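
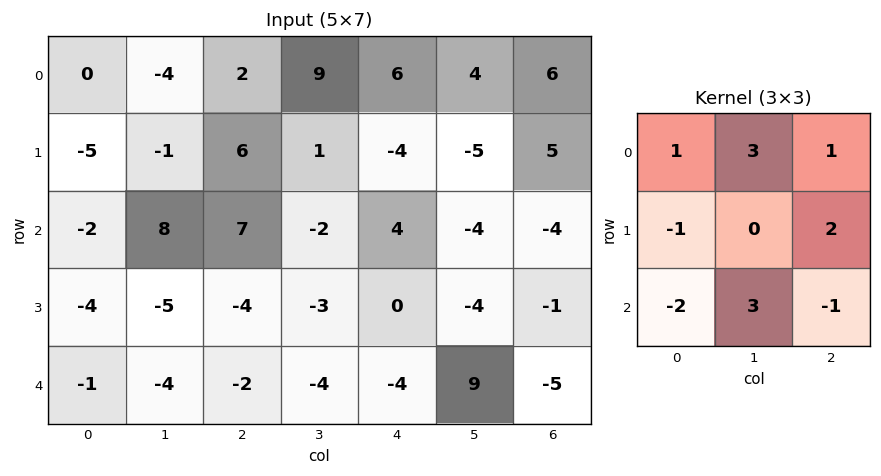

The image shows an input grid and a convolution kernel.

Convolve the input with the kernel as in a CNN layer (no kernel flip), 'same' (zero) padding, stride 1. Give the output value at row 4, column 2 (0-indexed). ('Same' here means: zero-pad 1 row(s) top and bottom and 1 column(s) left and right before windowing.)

The receptive field on the zero-padded input at this output position is [-5 -4 -3 / -4 -2 -4 / 0 0 0]. Elementwise product with the kernel and sum: -5·1 + -4·3 + -3·1 + -4·-1 + -4·2 + 0·-2 + 0·3 + 0·-1.

-24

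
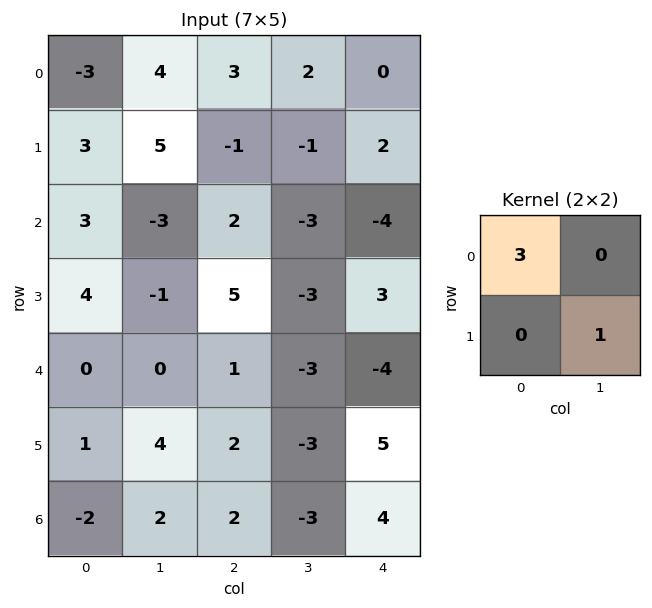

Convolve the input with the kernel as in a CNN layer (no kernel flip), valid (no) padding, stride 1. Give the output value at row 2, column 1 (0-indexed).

-4

The receptive field on the input at this output position is [-3 2 / -1 5]. Elementwise product with the kernel and sum: -3·3 + 5·1.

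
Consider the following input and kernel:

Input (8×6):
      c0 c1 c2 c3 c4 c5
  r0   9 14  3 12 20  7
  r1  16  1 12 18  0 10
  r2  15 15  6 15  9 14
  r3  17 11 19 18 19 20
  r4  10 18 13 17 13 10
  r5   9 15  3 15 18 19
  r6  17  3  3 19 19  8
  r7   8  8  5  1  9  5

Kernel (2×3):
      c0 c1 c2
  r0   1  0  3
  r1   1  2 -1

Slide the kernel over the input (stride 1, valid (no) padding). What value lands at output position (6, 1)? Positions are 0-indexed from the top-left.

The receptive field on the input at this output position is [3 3 19 / 8 5 1]. Elementwise product with the kernel and sum: 3·1 + 19·3 + 8·1 + 5·2 + 1·-1.

77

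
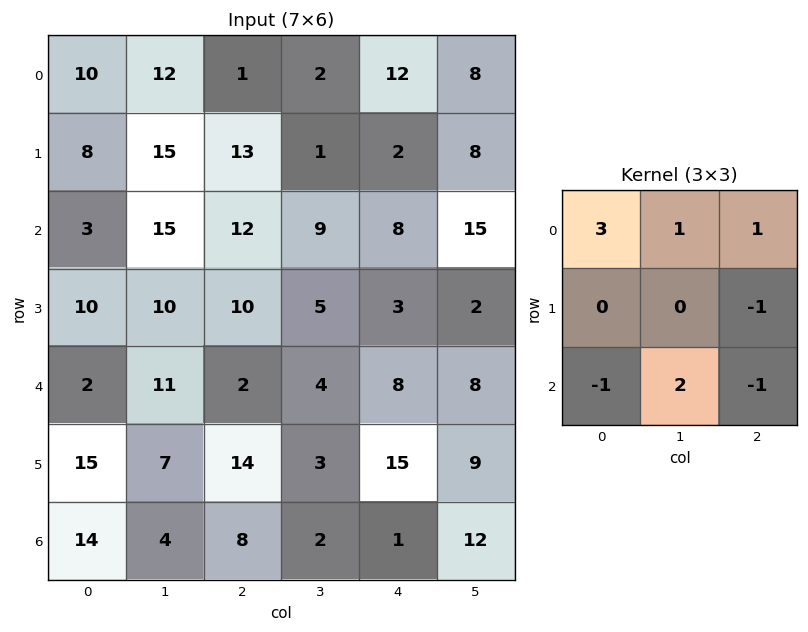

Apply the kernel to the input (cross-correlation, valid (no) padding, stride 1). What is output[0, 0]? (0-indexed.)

45

The receptive field on the input at this output position is [10 12 1 / 8 15 13 / 3 15 12]. Elementwise product with the kernel and sum: 10·3 + 12·1 + 1·1 + 13·-1 + 3·-1 + 15·2 + 12·-1.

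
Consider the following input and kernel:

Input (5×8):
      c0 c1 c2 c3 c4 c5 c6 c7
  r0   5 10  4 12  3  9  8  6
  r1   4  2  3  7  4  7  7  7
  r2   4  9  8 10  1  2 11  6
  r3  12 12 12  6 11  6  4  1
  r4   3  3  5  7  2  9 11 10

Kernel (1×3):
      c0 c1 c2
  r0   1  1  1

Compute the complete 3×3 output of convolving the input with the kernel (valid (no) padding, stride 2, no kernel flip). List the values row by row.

19 19 20
21 19 14
11 14 22

Output[0,0]: The receptive field on the input at this output position is [5 10 4]. Elementwise product with the kernel and sum: 5·1 + 10·1 + 4·1.
Output[0,1]: The receptive field on the input at this output position is [4 12 3]. Elementwise product with the kernel and sum: 4·1 + 12·1 + 3·1.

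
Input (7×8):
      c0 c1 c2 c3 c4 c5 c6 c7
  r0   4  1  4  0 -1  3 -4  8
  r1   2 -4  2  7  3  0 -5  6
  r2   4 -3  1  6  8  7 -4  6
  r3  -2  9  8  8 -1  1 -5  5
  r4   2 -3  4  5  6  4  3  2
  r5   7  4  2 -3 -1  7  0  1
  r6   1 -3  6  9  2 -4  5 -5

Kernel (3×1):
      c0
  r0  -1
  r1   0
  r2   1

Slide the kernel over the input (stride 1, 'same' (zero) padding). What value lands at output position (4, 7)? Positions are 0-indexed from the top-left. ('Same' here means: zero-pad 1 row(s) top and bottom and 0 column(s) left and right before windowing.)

-4

The receptive field on the zero-padded input at this output position is [5 / 2 / 1]. Elementwise product with the kernel and sum: 5·-1 + 1·1.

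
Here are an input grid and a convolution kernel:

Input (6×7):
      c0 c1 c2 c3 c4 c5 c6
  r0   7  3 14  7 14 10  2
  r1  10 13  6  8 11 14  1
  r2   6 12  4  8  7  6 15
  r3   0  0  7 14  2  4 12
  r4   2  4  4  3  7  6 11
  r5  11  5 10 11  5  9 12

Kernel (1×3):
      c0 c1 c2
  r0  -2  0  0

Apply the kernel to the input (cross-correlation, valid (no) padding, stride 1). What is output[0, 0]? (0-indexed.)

-14

The receptive field on the input at this output position is [7 3 14]. Elementwise product with the kernel and sum: 7·-2.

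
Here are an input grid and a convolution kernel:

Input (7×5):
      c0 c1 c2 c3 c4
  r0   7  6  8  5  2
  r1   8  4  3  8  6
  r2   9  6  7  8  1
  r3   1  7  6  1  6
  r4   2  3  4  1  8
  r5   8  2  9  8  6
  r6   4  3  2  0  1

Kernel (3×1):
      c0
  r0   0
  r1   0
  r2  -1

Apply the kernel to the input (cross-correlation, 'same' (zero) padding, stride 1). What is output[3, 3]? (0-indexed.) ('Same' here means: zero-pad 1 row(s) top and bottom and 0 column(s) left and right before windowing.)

The receptive field on the zero-padded input at this output position is [8 / 1 / 1]. Elementwise product with the kernel and sum: 1·-1.

-1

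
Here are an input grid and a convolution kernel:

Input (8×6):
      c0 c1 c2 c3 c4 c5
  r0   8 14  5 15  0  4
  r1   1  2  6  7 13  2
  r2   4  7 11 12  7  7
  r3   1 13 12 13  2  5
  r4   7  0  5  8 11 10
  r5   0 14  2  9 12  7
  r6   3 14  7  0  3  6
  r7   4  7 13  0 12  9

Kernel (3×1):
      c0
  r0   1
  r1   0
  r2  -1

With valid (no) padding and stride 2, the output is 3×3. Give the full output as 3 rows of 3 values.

4 -6 -7
-3 6 -4
4 -2 8

Output[0,0]: The receptive field on the input at this output position is [8 / 1 / 4]. Elementwise product with the kernel and sum: 8·1 + 4·-1.
Output[0,1]: The receptive field on the input at this output position is [5 / 6 / 11]. Elementwise product with the kernel and sum: 5·1 + 11·-1.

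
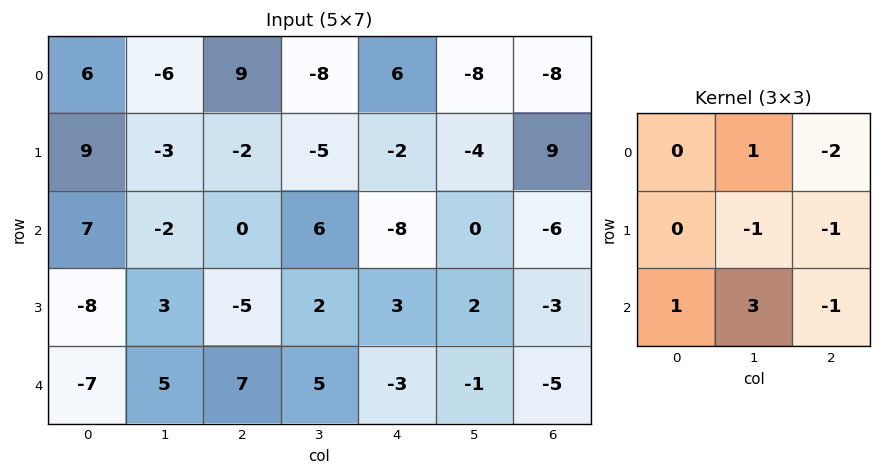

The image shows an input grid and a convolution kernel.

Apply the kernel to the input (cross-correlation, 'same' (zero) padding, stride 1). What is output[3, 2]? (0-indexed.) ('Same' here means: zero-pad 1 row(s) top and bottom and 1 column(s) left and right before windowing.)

12

The receptive field on the zero-padded input at this output position is [-2 0 6 / 3 -5 2 / 5 7 5]. Elementwise product with the kernel and sum: 0·1 + 6·-2 + -5·-1 + 2·-1 + 5·1 + 7·3 + 5·-1.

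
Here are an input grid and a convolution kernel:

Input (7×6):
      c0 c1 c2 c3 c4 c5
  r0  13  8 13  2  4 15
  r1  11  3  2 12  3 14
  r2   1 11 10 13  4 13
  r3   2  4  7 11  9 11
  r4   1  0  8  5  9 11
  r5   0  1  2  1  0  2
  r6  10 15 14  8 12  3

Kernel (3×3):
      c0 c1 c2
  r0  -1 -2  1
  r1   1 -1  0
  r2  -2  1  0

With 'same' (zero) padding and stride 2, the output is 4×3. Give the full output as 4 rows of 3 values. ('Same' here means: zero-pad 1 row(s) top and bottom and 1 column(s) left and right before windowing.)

Output[0,0]: The receptive field on the zero-padded input at this output position is [0 0 0 / 0 13 8 / 0 11 3]. Elementwise product with the kernel and sum: 0·-1 + 0·-2 + 0·1 + 0·1 + 13·-1 + 0·-2 + 11·1.

-2 -9 -23
-18 5 -8
-1 -15 -24
-9 -3 -3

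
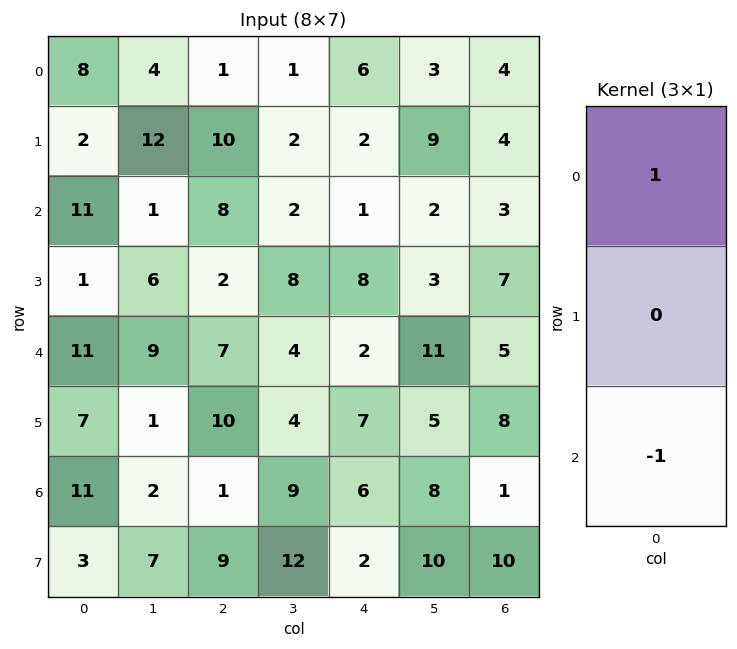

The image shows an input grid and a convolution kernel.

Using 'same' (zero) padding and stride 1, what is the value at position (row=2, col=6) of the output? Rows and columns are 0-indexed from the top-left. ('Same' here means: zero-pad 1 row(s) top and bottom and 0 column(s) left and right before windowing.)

-3

The receptive field on the zero-padded input at this output position is [4 / 3 / 7]. Elementwise product with the kernel and sum: 4·1 + 7·-1.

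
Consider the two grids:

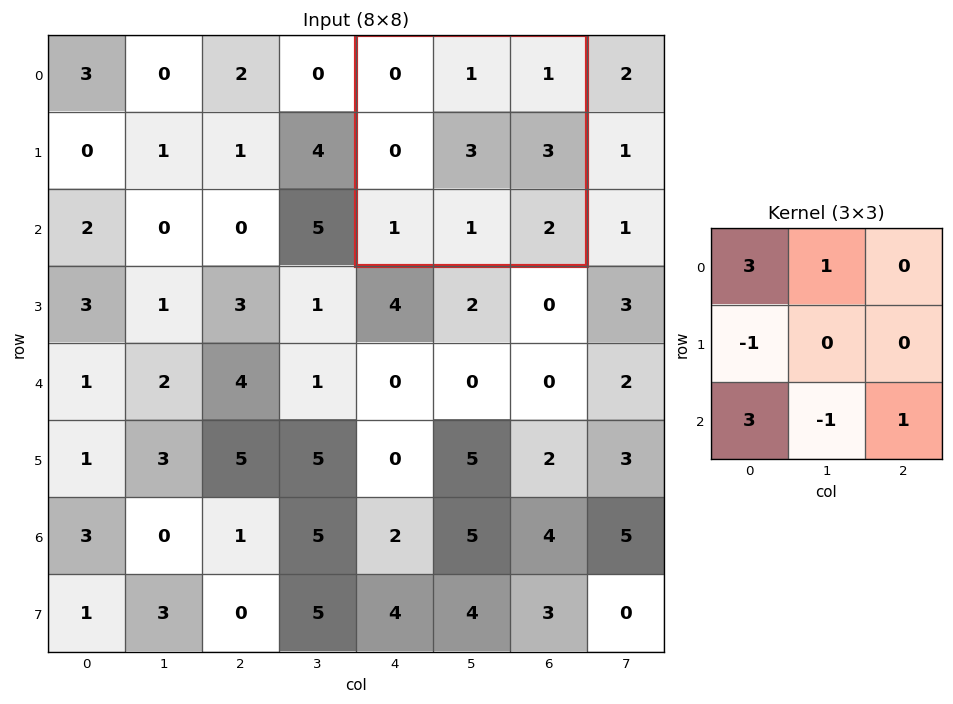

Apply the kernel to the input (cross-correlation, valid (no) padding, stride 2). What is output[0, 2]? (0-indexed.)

5

The receptive field on the input at this output position is [0 1 1 / 0 3 3 / 1 1 2]. Elementwise product with the kernel and sum: 0·3 + 1·1 + 0·-1 + 1·3 + 1·-1 + 2·1.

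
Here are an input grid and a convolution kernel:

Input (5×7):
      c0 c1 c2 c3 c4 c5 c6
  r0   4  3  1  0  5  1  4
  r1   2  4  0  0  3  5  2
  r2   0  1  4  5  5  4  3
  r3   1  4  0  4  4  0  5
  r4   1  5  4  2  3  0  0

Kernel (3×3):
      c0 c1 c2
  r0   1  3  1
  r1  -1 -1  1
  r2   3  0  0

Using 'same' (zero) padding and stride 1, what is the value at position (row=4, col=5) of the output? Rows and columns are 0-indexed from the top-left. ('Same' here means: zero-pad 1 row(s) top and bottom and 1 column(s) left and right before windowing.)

The receptive field on the zero-padded input at this output position is [4 0 5 / 3 0 0 / 0 0 0]. Elementwise product with the kernel and sum: 4·1 + 0·3 + 5·1 + 3·-1 + 0·-1 + 0·1 + 0·3.

6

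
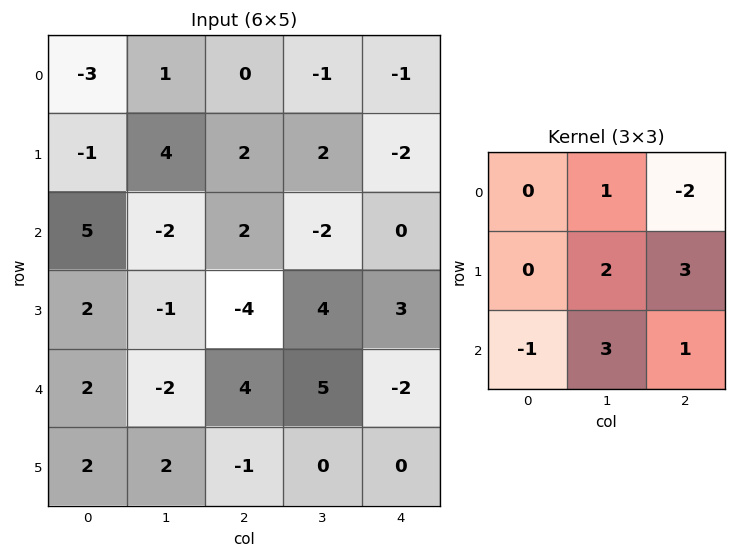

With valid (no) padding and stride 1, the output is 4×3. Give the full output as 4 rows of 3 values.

6 18 -9
-7 -11 21
-24 29 24
18 6 3

Output[0,0]: The receptive field on the input at this output position is [-3 1 0 / -1 4 2 / 5 -2 2]. Elementwise product with the kernel and sum: 1·1 + 0·-2 + 4·2 + 2·3 + 5·-1 + -2·3 + 2·1.
Output[0,1]: The receptive field on the input at this output position is [1 0 -1 / 4 2 2 / -2 2 -2]. Elementwise product with the kernel and sum: 0·1 + -1·-2 + 2·2 + 2·3 + -2·-1 + 2·3 + -2·1.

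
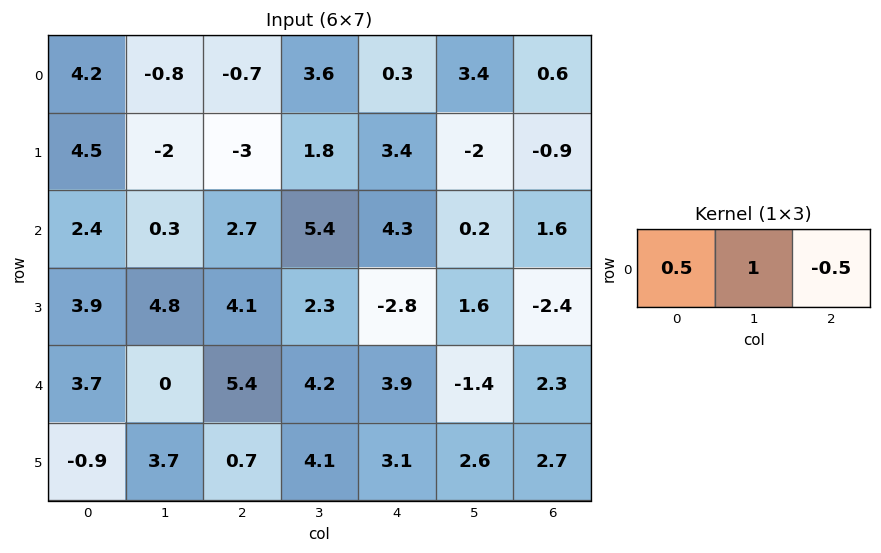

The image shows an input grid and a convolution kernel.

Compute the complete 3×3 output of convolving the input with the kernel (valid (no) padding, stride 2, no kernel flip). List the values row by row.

Output[0,0]: The receptive field on the input at this output position is [4.2 -0.8 -0.7]. Elementwise product with the kernel and sum: 4.2·0.5 + -0.8·1 + -0.7·-0.5.
Output[0,1]: The receptive field on the input at this output position is [-0.7 3.6 0.3]. Elementwise product with the kernel and sum: -0.7·0.5 + 3.6·1 + 0.3·-0.5.

1.65 3.1 3.25
0.15 4.6 1.55
-0.85 4.95 -0.6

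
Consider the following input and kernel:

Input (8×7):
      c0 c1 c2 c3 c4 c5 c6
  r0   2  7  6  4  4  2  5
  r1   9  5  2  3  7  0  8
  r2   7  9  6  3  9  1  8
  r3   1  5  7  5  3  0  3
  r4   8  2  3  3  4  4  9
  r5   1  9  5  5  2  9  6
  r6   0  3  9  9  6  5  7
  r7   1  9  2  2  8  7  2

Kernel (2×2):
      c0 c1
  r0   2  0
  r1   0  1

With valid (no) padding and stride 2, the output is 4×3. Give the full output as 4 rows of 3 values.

9 15 8
19 17 18
25 11 17
9 20 19

Output[0,0]: The receptive field on the input at this output position is [2 7 / 9 5]. Elementwise product with the kernel and sum: 2·2 + 5·1.
Output[0,1]: The receptive field on the input at this output position is [6 4 / 2 3]. Elementwise product with the kernel and sum: 6·2 + 3·1.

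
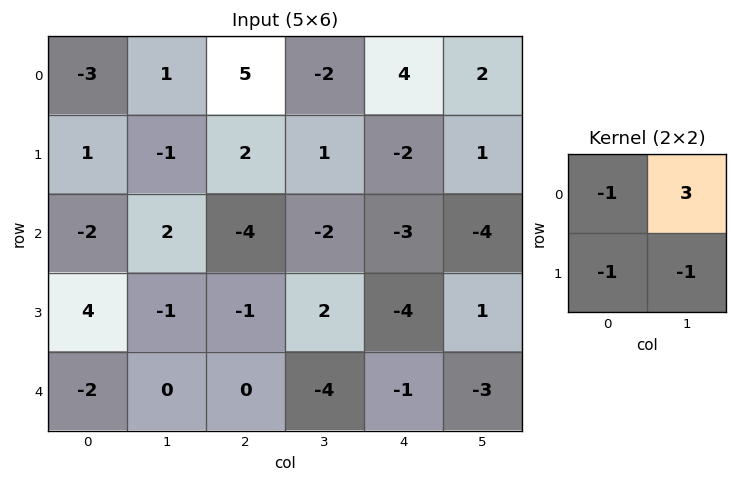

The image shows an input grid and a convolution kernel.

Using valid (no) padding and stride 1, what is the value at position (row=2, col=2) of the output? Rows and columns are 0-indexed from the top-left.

-3

The receptive field on the input at this output position is [-4 -2 / -1 2]. Elementwise product with the kernel and sum: -4·-1 + -2·3 + -1·-1 + 2·-1.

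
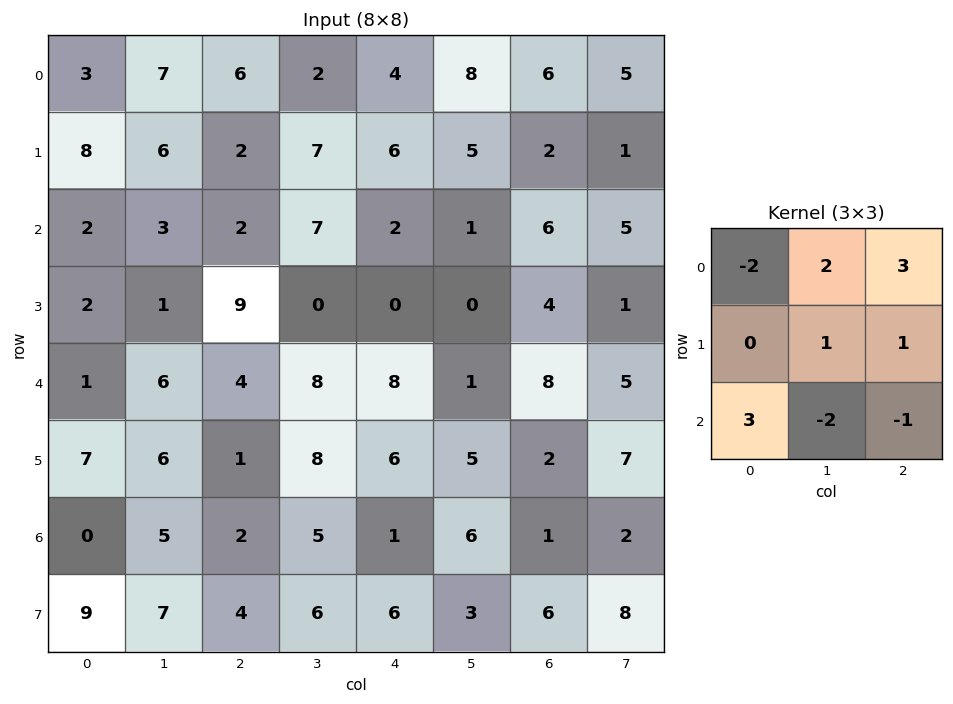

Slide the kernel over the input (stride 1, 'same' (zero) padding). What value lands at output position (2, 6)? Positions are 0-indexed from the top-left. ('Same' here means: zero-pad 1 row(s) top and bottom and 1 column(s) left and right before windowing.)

-1

The receptive field on the zero-padded input at this output position is [5 2 1 / 1 6 5 / 0 4 1]. Elementwise product with the kernel and sum: 5·-2 + 2·2 + 1·3 + 6·1 + 5·1 + 0·3 + 4·-2 + 1·-1.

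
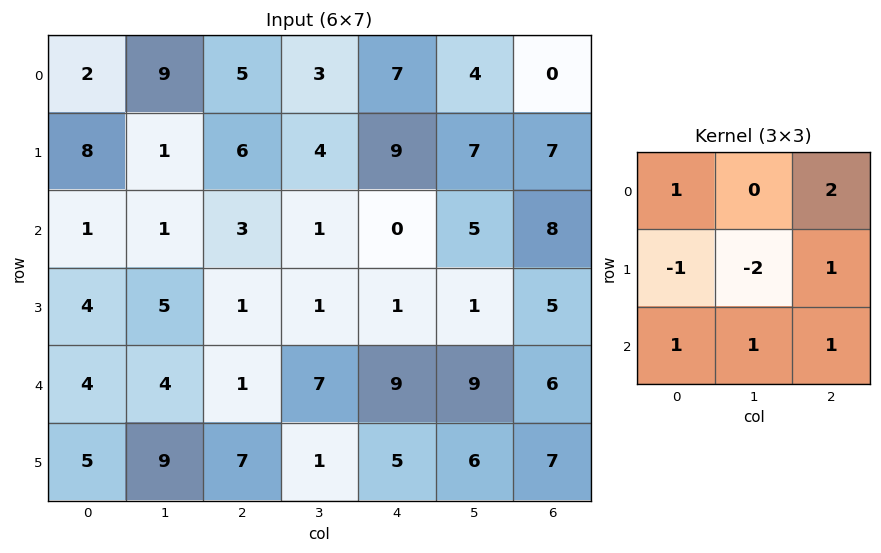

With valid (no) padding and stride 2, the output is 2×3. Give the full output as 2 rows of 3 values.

13 18 4
3 18 42

Output[0,0]: The receptive field on the input at this output position is [2 9 5 / 8 1 6 / 1 1 3]. Elementwise product with the kernel and sum: 2·1 + 5·2 + 8·-1 + 1·-2 + 6·1 + 1·1 + 1·1 + 3·1.
Output[0,1]: The receptive field on the input at this output position is [5 3 7 / 6 4 9 / 3 1 0]. Elementwise product with the kernel and sum: 5·1 + 7·2 + 6·-1 + 4·-2 + 9·1 + 3·1 + 1·1 + 0·1.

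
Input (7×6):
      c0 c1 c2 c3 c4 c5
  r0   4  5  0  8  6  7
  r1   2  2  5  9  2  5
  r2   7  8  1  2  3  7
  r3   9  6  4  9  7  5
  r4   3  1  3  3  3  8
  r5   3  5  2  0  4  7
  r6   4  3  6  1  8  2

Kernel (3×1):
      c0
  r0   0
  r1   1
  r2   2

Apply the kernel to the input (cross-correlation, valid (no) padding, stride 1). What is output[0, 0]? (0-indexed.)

16

The receptive field on the input at this output position is [4 / 2 / 7]. Elementwise product with the kernel and sum: 2·1 + 7·2.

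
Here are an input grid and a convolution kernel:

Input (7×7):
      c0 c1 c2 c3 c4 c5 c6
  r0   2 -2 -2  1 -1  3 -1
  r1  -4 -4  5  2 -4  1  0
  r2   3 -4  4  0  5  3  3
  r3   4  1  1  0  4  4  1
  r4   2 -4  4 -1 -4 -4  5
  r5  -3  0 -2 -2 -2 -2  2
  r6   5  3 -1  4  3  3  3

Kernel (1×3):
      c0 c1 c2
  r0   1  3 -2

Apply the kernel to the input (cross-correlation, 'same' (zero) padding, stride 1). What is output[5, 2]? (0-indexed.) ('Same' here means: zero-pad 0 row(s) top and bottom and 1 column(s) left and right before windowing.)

The receptive field on the zero-padded input at this output position is [0 -2 -2]. Elementwise product with the kernel and sum: 0·1 + -2·3 + -2·-2.

-2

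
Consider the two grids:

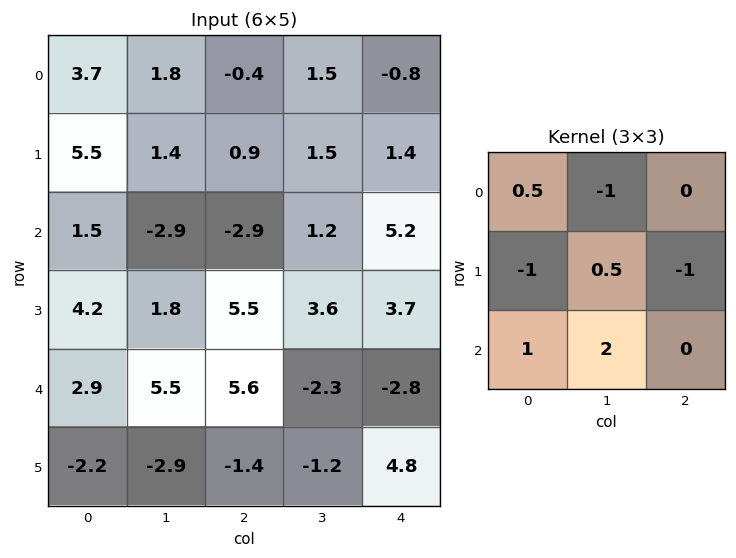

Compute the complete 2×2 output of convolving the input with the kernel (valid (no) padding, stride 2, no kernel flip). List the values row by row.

Output[0,0]: The receptive field on the input at this output position is [3.7 1.8 -0.4 / 5.5 1.4 0.9 / 1.5 -2.9 -2.9]. Elementwise product with the kernel and sum: 3.7·0.5 + 1.8·-1 + 5.5·-1 + 1.4·0.5 + 0.9·-1 + 1.5·1 + -2.9·2.

-9.95 -3.75
8.75 -9.05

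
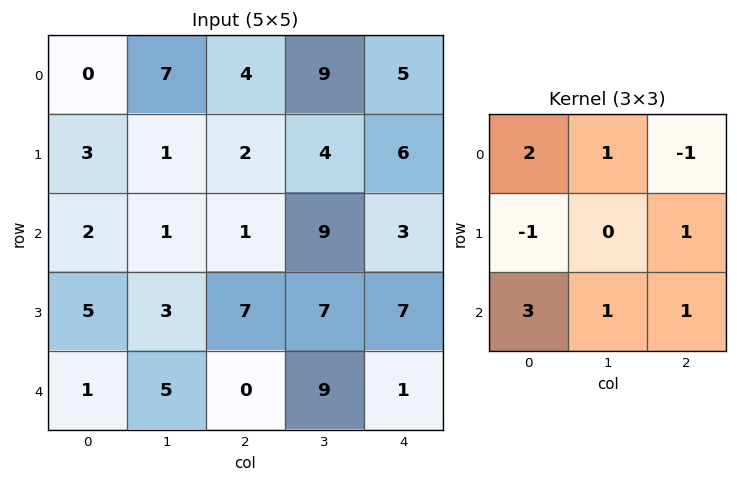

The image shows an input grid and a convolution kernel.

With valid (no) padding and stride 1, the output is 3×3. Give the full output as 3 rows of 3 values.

10 25 31
29 31 39
14 22 18

Output[0,0]: The receptive field on the input at this output position is [0 7 4 / 3 1 2 / 2 1 1]. Elementwise product with the kernel and sum: 0·2 + 7·1 + 4·-1 + 3·-1 + 2·1 + 2·3 + 1·1 + 1·1.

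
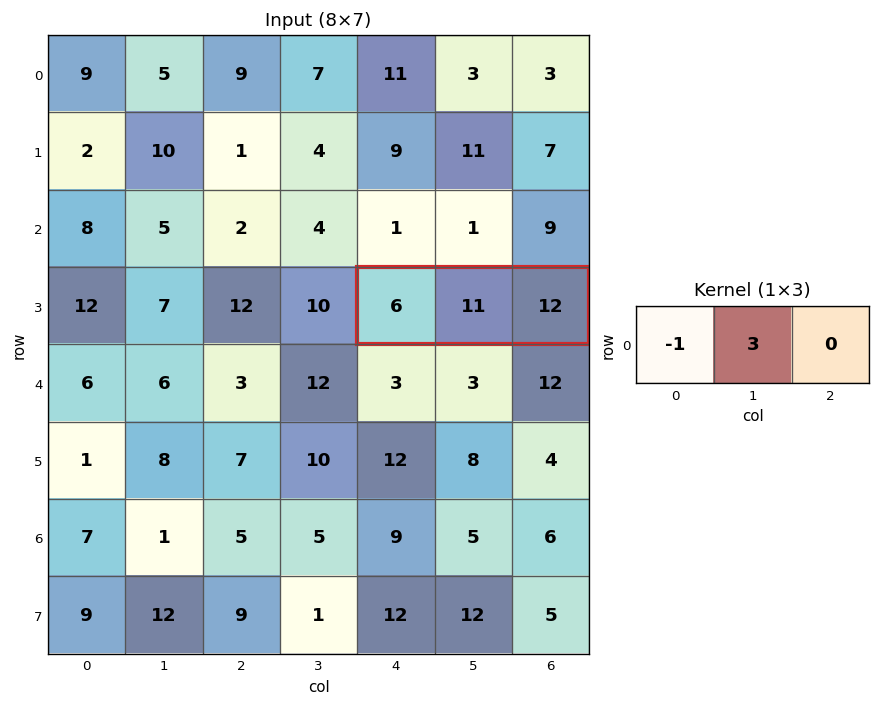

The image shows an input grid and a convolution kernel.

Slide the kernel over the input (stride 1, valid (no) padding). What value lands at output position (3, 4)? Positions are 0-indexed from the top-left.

27

The receptive field on the input at this output position is [6 11 12]. Elementwise product with the kernel and sum: 6·-1 + 11·3.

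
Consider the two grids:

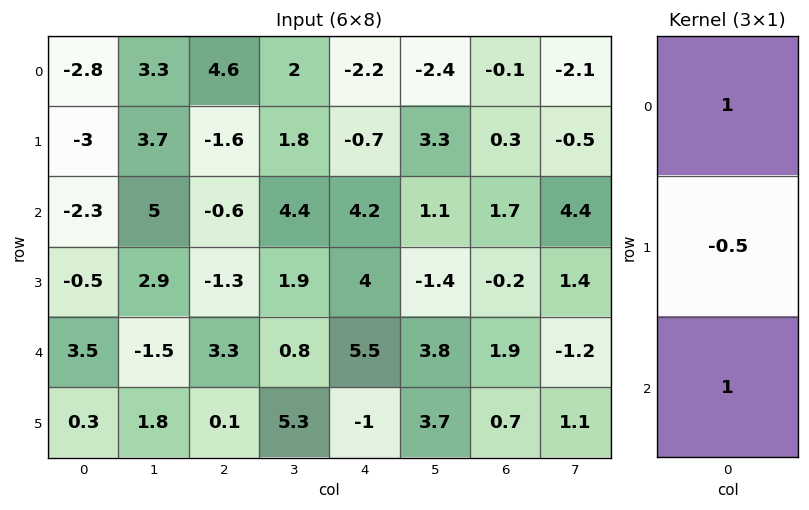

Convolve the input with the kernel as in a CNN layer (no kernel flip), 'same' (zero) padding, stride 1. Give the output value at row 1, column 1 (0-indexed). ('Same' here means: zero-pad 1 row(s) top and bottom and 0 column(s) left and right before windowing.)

6.45

The receptive field on the zero-padded input at this output position is [3.3 / 3.7 / 5]. Elementwise product with the kernel and sum: 3.3·1 + 3.7·-0.5 + 5·1.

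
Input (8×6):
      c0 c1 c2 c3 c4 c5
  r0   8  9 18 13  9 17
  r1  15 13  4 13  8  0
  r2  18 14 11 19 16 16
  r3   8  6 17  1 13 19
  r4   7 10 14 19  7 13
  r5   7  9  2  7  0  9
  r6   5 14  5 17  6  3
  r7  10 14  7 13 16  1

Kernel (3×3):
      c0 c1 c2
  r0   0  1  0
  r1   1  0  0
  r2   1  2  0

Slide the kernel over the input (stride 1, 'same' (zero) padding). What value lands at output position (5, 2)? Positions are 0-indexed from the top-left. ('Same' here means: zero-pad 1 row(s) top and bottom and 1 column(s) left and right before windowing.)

The receptive field on the zero-padded input at this output position is [10 14 19 / 9 2 7 / 14 5 17]. Elementwise product with the kernel and sum: 14·1 + 9·1 + 14·1 + 5·2.

47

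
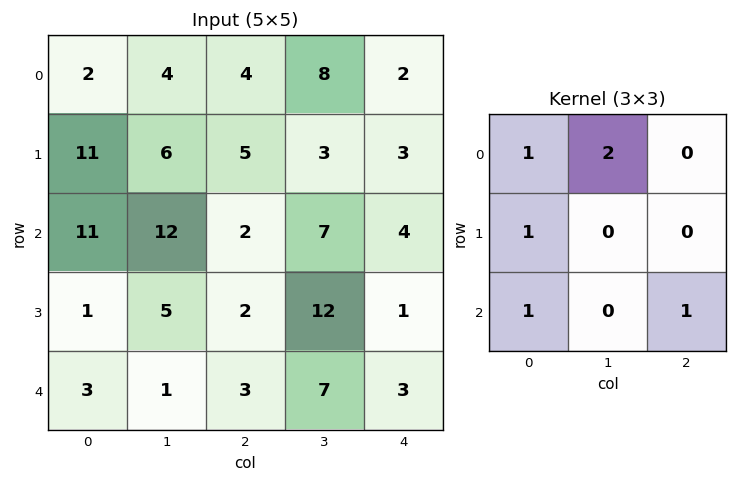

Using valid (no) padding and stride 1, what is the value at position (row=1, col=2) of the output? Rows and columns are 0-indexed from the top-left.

16

The receptive field on the input at this output position is [5 3 3 / 2 7 4 / 2 12 1]. Elementwise product with the kernel and sum: 5·1 + 3·2 + 2·1 + 2·1 + 1·1.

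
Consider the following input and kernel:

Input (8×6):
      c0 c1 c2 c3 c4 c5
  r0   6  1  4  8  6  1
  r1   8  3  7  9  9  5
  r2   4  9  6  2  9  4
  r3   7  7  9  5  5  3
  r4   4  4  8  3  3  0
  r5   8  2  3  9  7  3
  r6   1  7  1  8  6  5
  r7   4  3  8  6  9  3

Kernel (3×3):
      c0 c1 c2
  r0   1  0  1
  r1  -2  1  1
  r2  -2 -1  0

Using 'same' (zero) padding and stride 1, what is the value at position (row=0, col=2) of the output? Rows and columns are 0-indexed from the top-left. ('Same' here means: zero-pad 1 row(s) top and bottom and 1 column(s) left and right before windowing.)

The receptive field on the zero-padded input at this output position is [0 0 0 / 1 4 8 / 3 7 9]. Elementwise product with the kernel and sum: 0·1 + 0·1 + 1·-2 + 4·1 + 8·1 + 3·-2 + 7·-1.

-3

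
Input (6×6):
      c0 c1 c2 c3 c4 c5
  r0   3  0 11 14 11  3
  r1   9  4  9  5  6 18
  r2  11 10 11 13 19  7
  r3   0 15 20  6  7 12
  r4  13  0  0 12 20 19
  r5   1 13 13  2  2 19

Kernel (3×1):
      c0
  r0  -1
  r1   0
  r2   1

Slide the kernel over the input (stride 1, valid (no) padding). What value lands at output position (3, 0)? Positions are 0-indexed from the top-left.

The receptive field on the input at this output position is [0 / 13 / 1]. Elementwise product with the kernel and sum: 0·-1 + 1·1.

1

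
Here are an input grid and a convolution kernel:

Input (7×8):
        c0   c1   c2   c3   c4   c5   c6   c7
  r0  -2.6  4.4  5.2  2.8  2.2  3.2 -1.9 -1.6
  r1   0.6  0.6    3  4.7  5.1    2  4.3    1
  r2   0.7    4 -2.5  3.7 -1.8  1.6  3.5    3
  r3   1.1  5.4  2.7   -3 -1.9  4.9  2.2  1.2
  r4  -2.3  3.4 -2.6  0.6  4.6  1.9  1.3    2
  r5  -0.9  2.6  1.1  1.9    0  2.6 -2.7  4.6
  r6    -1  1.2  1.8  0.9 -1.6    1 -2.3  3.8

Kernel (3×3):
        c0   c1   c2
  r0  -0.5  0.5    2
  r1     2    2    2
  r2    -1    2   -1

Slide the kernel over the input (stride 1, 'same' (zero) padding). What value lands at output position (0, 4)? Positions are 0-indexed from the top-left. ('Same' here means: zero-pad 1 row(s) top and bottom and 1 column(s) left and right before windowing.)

The receptive field on the zero-padded input at this output position is [0 0 0 / 2.8 2.2 3.2 / 4.7 5.1 2]. Elementwise product with the kernel and sum: 0·-0.5 + 0·0.5 + 0·2 + 2.8·2 + 2.2·2 + 3.2·2 + 4.7·-1 + 5.1·2 + 2·-1.

19.9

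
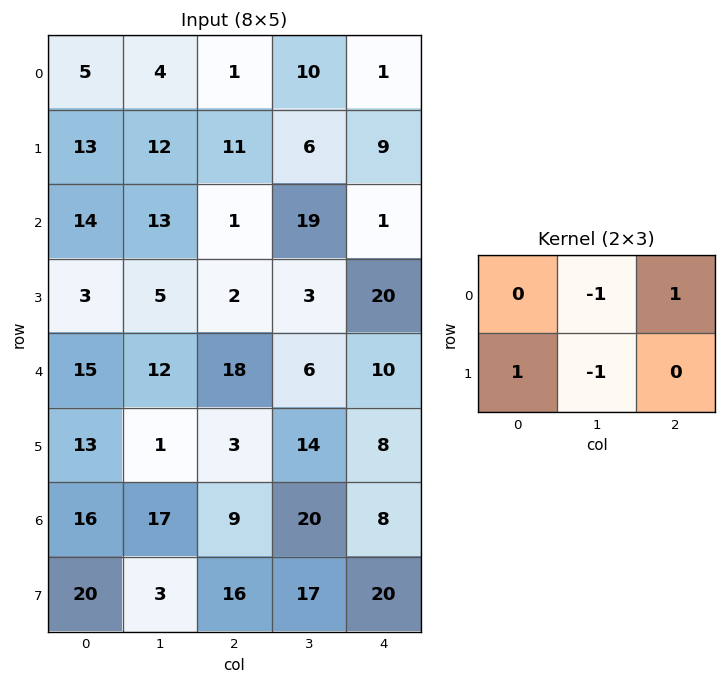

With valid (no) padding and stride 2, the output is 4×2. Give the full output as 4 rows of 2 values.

Output[0,0]: The receptive field on the input at this output position is [5 4 1 / 13 12 11]. Elementwise product with the kernel and sum: 4·-1 + 1·1 + 13·1 + 12·-1.
Output[0,1]: The receptive field on the input at this output position is [1 10 1 / 11 6 9]. Elementwise product with the kernel and sum: 10·-1 + 1·1 + 11·1 + 6·-1.

-2 -4
-14 -19
18 -7
9 -13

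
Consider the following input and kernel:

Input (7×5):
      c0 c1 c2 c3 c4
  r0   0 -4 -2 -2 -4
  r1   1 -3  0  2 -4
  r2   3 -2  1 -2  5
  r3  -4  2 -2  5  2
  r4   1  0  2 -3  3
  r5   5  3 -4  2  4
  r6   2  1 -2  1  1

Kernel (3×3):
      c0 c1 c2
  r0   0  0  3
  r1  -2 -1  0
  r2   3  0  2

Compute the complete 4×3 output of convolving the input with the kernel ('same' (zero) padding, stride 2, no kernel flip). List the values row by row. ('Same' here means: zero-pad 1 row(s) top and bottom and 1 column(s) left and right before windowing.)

Output[0,0]: The receptive field on the zero-padded input at this output position is [0 0 0 / 0 0 -4 / 0 1 -3]. Elementwise product with the kernel and sum: 0·3 + 0·-2 + 0·-1 + 0·3 + -3·2.

-6 5 14
-8 25 14
11 26 9
7 6 -3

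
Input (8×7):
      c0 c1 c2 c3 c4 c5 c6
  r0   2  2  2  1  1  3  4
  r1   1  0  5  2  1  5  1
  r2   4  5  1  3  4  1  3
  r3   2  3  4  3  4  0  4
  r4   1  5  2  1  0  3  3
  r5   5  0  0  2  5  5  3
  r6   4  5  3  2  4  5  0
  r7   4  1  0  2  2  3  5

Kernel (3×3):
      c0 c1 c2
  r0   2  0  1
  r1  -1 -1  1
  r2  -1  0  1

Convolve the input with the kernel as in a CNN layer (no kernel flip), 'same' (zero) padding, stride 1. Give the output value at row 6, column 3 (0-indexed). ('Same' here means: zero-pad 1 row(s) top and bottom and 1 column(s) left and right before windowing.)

6

The receptive field on the zero-padded input at this output position is [0 2 5 / 3 2 4 / 0 2 2]. Elementwise product with the kernel and sum: 0·2 + 5·1 + 3·-1 + 2·-1 + 4·1 + 0·-1 + 2·1.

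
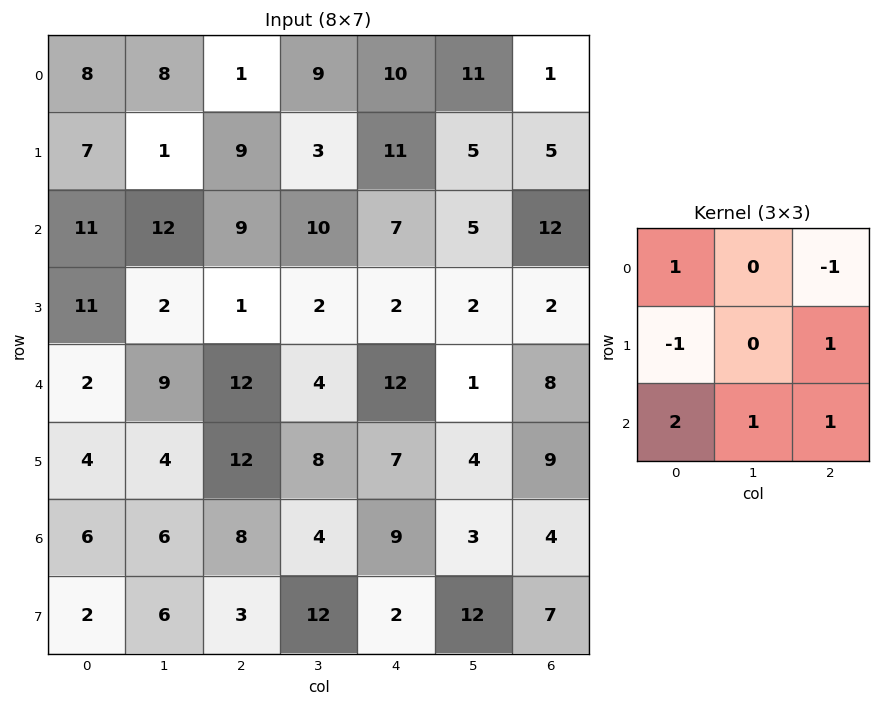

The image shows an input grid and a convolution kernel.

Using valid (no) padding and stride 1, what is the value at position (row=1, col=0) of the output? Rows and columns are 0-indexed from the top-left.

The receptive field on the input at this output position is [7 1 9 / 11 12 9 / 11 2 1]. Elementwise product with the kernel and sum: 7·1 + 9·-1 + 11·-1 + 9·1 + 11·2 + 2·1 + 1·1.

21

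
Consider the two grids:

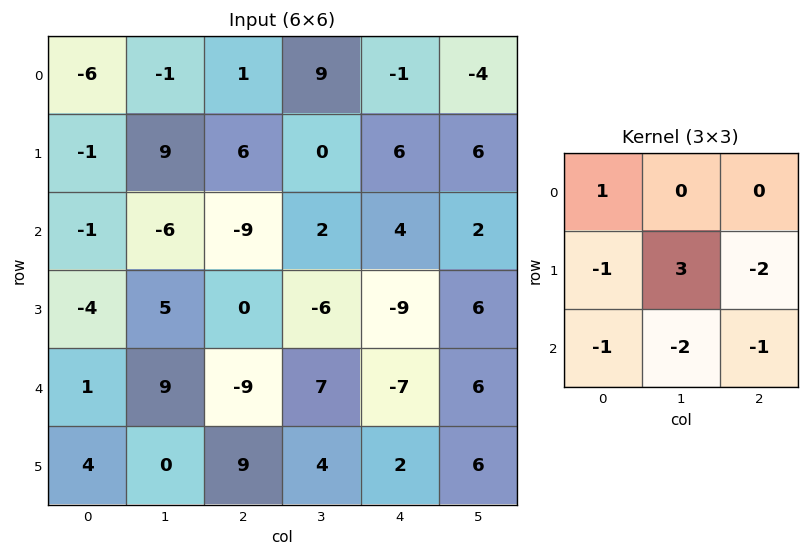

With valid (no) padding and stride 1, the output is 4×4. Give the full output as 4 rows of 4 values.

Output[0,0]: The receptive field on the input at this output position is [-6 -1 1 / -1 9 6 / -1 -6 -9]. Elementwise product with the kernel and sum: -6·1 + -1·-1 + 9·3 + 6·-2 + -1·-1 + -6·-2 + -9·-1.
Output[0,1]: The receptive field on the input at this output position is [-1 1 9 / 9 6 0 / -6 -9 2]. Elementwise product with the kernel and sum: -1·1 + 9·-1 + 6·3 + 0·-2 + -6·-1 + -9·-2 + 2·-1.

32 30 -16 3
-6 -15 34 24
8 3 -7 -30
27 -67 25 -60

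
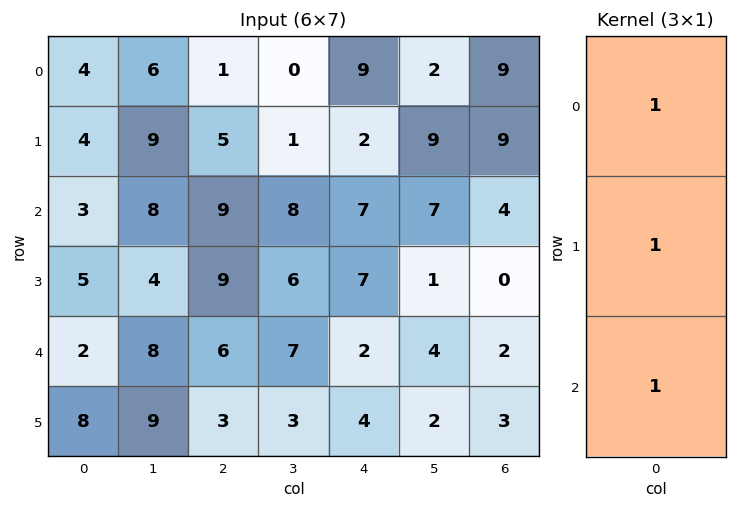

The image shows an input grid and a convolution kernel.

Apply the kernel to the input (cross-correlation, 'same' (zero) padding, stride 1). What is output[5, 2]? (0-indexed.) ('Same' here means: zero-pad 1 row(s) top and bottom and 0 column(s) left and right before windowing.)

9

The receptive field on the zero-padded input at this output position is [6 / 3 / 0]. Elementwise product with the kernel and sum: 6·1 + 3·1 + 0·1.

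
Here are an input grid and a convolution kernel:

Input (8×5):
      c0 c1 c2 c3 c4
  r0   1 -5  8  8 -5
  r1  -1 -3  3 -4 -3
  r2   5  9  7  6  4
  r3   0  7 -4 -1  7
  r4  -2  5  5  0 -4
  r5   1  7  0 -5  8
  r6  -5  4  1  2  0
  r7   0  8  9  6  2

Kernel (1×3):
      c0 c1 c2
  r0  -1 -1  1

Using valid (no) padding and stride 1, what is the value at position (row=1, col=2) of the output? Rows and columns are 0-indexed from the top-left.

-2

The receptive field on the input at this output position is [3 -4 -3]. Elementwise product with the kernel and sum: 3·-1 + -4·-1 + -3·1.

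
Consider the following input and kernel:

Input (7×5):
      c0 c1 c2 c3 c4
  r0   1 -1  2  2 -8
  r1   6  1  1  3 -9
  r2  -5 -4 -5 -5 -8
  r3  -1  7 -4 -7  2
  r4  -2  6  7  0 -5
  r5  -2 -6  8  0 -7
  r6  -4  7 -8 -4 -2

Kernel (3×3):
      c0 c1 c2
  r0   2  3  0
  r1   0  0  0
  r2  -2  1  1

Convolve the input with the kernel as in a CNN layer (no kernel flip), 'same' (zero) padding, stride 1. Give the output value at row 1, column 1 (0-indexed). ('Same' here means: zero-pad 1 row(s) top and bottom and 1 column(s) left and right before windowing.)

0

The receptive field on the zero-padded input at this output position is [1 -1 2 / 6 1 1 / -5 -4 -5]. Elementwise product with the kernel and sum: 1·2 + -1·3 + -5·-2 + -4·1 + -5·1.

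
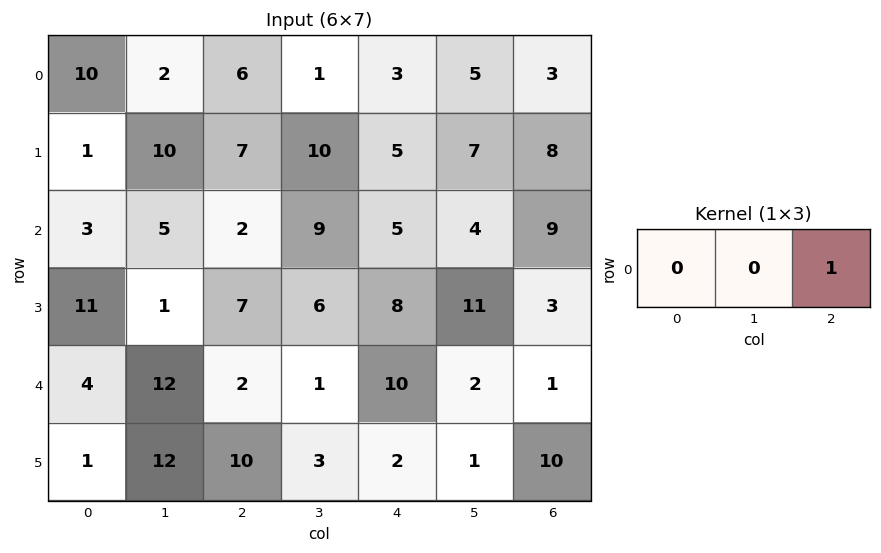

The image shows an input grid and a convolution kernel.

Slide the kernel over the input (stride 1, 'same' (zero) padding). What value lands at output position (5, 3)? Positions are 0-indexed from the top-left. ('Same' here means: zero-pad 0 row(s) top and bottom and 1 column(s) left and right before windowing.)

The receptive field on the zero-padded input at this output position is [10 3 2]. Elementwise product with the kernel and sum: 2·1.

2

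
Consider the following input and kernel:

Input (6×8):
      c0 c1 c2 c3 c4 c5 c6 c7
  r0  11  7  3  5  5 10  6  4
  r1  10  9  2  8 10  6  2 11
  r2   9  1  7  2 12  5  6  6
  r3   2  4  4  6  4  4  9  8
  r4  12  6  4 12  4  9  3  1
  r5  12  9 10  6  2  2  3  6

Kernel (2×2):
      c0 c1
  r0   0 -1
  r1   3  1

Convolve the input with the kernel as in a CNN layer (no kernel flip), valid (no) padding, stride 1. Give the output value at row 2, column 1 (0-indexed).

9

The receptive field on the input at this output position is [1 7 / 4 4]. Elementwise product with the kernel and sum: 7·-1 + 4·3 + 4·1.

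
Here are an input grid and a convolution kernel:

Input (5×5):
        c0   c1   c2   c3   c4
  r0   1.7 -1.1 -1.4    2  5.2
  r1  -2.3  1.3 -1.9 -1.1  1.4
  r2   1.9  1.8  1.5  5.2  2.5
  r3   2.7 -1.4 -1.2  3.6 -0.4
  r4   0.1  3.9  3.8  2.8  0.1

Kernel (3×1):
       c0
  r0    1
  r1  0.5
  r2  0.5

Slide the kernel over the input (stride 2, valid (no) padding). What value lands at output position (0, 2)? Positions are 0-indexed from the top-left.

7.15

The receptive field on the input at this output position is [5.2 / 1.4 / 2.5]. Elementwise product with the kernel and sum: 5.2·1 + 1.4·0.5 + 2.5·0.5.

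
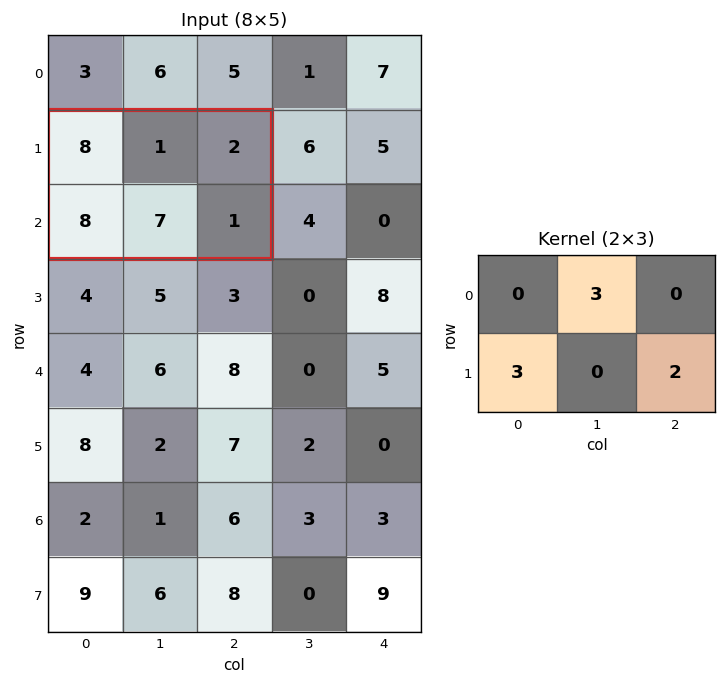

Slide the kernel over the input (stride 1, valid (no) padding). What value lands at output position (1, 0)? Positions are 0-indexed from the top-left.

29

The receptive field on the input at this output position is [8 1 2 / 8 7 1]. Elementwise product with the kernel and sum: 1·3 + 8·3 + 1·2.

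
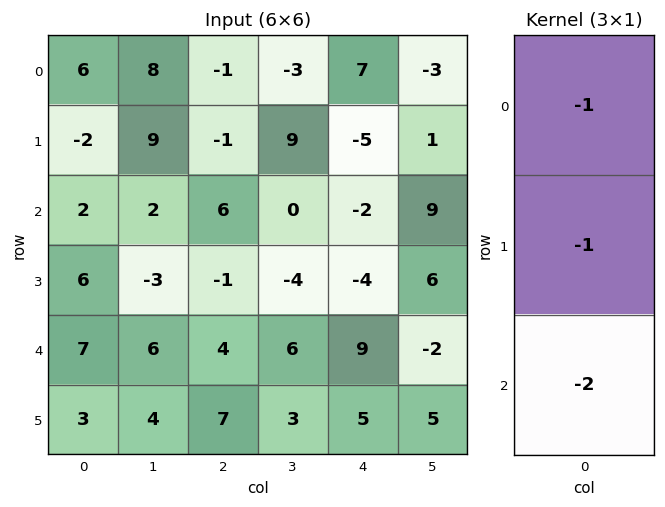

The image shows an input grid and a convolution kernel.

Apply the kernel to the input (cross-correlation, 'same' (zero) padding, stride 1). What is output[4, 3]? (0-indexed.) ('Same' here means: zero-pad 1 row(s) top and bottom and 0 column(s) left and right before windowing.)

-8

The receptive field on the zero-padded input at this output position is [-4 / 6 / 3]. Elementwise product with the kernel and sum: -4·-1 + 6·-1 + 3·-2.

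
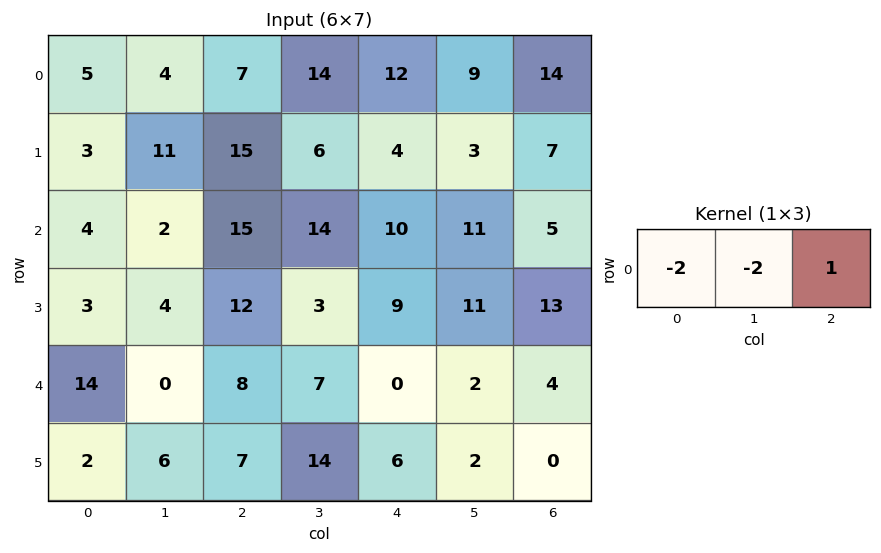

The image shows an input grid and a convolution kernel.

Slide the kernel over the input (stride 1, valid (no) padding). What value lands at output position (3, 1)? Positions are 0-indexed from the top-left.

The receptive field on the input at this output position is [4 12 3]. Elementwise product with the kernel and sum: 4·-2 + 12·-2 + 3·1.

-29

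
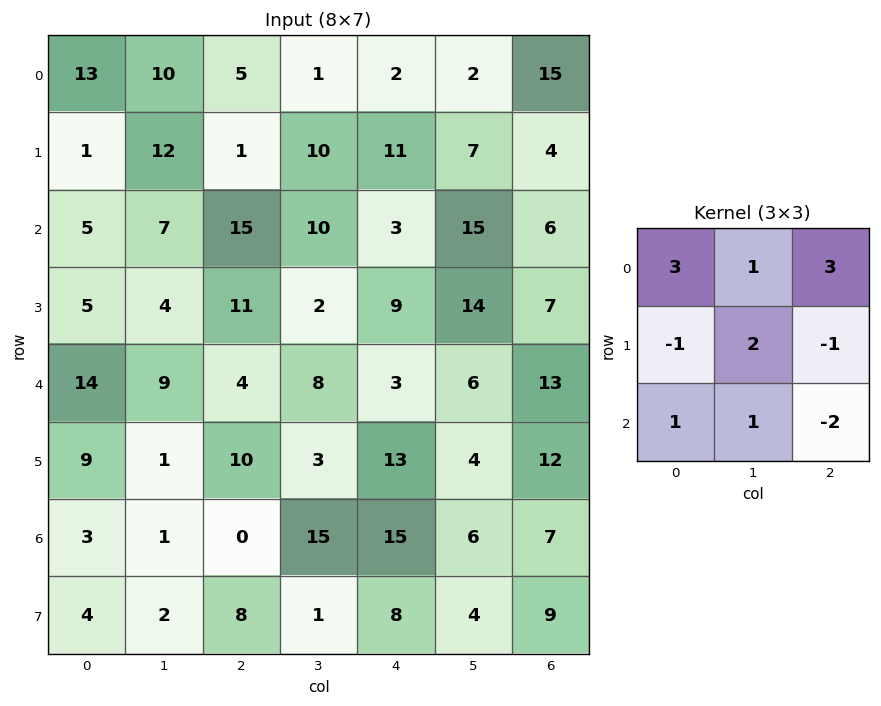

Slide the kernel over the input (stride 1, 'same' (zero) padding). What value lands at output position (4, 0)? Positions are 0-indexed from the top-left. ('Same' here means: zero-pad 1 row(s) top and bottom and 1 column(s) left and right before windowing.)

The receptive field on the zero-padded input at this output position is [0 5 4 / 0 14 9 / 0 9 1]. Elementwise product with the kernel and sum: 0·3 + 5·1 + 4·3 + 0·-1 + 14·2 + 9·-1 + 0·1 + 9·1 + 1·-2.

43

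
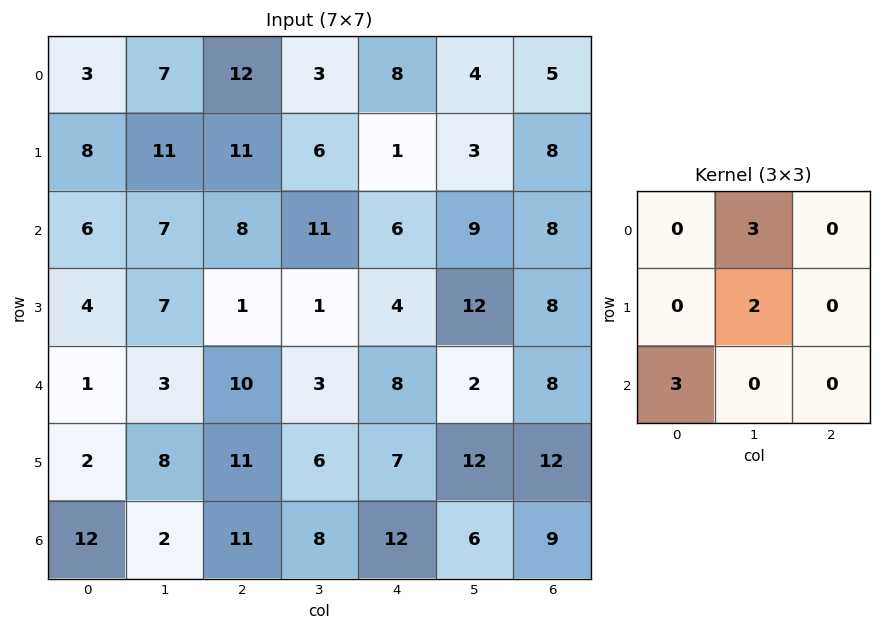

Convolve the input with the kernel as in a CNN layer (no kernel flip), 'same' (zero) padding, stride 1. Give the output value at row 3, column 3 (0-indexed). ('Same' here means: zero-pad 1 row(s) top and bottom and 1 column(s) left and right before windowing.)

65

The receptive field on the zero-padded input at this output position is [8 11 6 / 1 1 4 / 10 3 8]. Elementwise product with the kernel and sum: 11·3 + 1·2 + 10·3.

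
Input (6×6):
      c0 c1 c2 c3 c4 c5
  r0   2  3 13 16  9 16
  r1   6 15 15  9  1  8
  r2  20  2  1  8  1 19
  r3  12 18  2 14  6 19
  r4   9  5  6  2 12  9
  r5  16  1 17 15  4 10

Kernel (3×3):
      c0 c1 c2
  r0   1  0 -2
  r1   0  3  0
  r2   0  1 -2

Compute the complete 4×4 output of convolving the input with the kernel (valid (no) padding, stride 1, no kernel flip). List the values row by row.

Output[0,0]: The receptive field on the input at this output position is [2 3 13 / 6 15 15 / 20 2 1]. Elementwise product with the kernel and sum: 2·1 + 13·-2 + 15·3 + 2·1 + 1·-2.

21 1 28 -50
-4 -26 39 -36
65 -6 19 -18
-10 -5 3 -4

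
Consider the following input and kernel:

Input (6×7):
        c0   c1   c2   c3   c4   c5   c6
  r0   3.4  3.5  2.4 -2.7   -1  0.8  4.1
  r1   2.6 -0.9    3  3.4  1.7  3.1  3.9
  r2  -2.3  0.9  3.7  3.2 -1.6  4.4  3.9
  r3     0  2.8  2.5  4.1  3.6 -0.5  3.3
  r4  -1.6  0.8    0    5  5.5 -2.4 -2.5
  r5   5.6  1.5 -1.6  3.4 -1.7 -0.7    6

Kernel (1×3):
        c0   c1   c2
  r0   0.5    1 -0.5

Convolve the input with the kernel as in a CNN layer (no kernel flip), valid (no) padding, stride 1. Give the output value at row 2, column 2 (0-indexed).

The receptive field on the input at this output position is [3.7 3.2 -1.6]. Elementwise product with the kernel and sum: 3.7·0.5 + 3.2·1 + -1.6·-0.5.

5.85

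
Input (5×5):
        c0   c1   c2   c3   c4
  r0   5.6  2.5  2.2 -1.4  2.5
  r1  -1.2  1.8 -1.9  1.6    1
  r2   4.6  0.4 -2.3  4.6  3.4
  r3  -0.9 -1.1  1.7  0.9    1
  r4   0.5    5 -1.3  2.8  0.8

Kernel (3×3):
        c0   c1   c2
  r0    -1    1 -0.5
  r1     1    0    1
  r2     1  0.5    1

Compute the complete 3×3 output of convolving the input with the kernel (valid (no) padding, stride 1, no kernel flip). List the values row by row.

Output[0,0]: The receptive field on the input at this output position is [5.6 2.5 2.2 / -1.2 1.8 -1.9 / 4.6 0.4 -2.3]. Elementwise product with the kernel and sum: 5.6·-1 + 2.5·1 + 2.2·-0.5 + -1.2·1 + -1.9·1 + 4.6·1 + 0.4·0.5 + -2.3·1.
Output[0,1]: The receptive field on the input at this output position is [2.5 2.2 -1.4 / 1.8 -1.9 1.6 / 0.4 -2.3 4.6]. Elementwise product with the kernel and sum: 2.5·-1 + 2.2·1 + -1.4·-0.5 + 1.8·1 + 1.6·1 + 0.4·1 + -2.3·0.5 + 4.6·1.

-4.8 7.65 -2.35
6.5 1.15 7.25
-0.55 1.95 8.8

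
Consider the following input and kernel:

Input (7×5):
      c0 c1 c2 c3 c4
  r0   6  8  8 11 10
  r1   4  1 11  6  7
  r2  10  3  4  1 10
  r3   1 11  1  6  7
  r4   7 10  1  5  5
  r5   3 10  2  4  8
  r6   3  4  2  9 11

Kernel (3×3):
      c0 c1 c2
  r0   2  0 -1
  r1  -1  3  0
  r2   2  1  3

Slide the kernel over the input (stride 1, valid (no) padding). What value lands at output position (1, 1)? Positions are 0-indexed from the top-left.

The receptive field on the input at this output position is [1 11 6 / 3 4 1 / 11 1 6]. Elementwise product with the kernel and sum: 1·2 + 6·-1 + 3·-1 + 4·3 + 11·2 + 1·1 + 6·3.

46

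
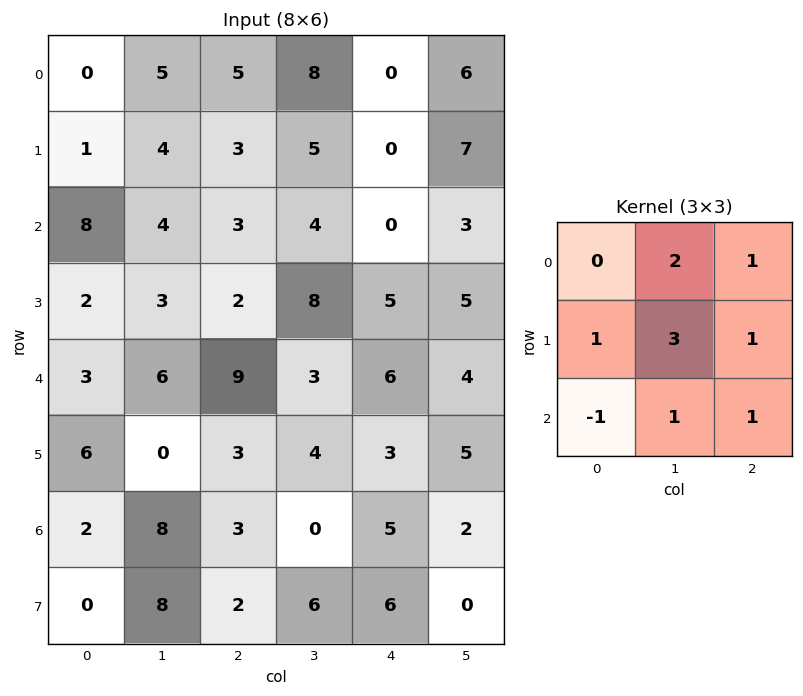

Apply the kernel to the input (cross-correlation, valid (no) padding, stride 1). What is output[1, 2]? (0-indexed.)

36

The receptive field on the input at this output position is [3 5 0 / 3 4 0 / 2 8 5]. Elementwise product with the kernel and sum: 5·2 + 0·1 + 3·1 + 4·3 + 0·1 + 2·-1 + 8·1 + 5·1.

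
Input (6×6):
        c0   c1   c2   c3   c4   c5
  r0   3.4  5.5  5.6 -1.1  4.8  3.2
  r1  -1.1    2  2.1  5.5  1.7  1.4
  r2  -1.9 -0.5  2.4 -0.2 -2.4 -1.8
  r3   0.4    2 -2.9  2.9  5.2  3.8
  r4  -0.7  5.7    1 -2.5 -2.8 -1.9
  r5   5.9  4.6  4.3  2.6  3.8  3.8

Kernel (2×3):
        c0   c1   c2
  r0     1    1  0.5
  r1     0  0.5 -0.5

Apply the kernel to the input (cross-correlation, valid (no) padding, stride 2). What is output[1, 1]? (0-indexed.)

The receptive field on the input at this output position is [2.4 -0.2 -2.4 / -2.9 2.9 5.2]. Elementwise product with the kernel and sum: 2.4·1 + -0.2·1 + -2.4·0.5 + 2.9·0.5 + 5.2·-0.5.

-0.15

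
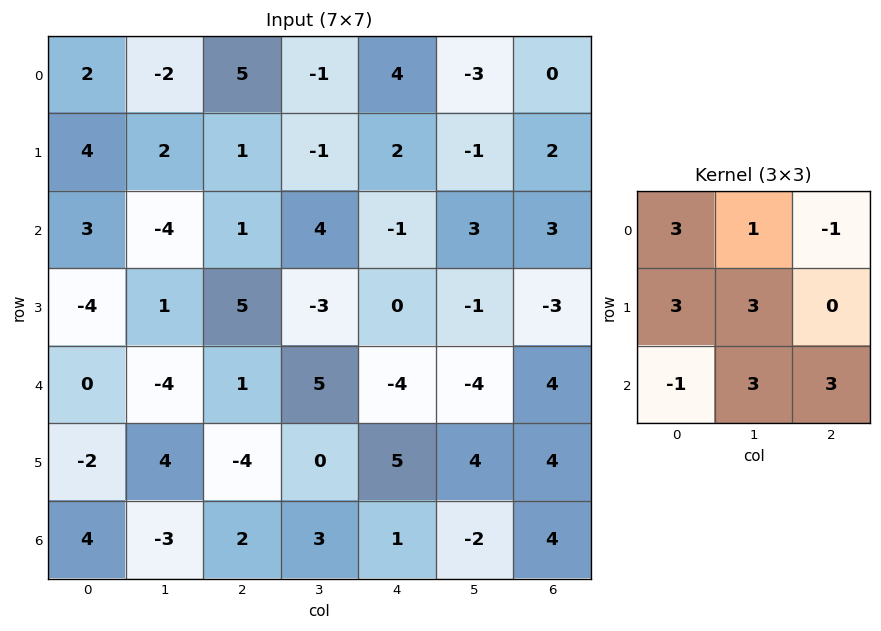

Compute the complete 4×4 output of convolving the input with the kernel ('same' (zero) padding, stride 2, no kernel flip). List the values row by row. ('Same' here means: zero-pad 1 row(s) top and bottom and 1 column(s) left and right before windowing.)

24 7 13 -2
2 4 9 9
1 -14 22 2
6 5 13 22

Output[0,0]: The receptive field on the zero-padded input at this output position is [0 0 0 / 0 2 -2 / 0 4 2]. Elementwise product with the kernel and sum: 0·3 + 0·1 + 0·-1 + 0·3 + 2·3 + 0·-1 + 4·3 + 2·3.
Output[0,1]: The receptive field on the zero-padded input at this output position is [0 0 0 / -2 5 -1 / 2 1 -1]. Elementwise product with the kernel and sum: 0·3 + 0·1 + 0·-1 + -2·3 + 5·3 + 2·-1 + 1·3 + -1·3.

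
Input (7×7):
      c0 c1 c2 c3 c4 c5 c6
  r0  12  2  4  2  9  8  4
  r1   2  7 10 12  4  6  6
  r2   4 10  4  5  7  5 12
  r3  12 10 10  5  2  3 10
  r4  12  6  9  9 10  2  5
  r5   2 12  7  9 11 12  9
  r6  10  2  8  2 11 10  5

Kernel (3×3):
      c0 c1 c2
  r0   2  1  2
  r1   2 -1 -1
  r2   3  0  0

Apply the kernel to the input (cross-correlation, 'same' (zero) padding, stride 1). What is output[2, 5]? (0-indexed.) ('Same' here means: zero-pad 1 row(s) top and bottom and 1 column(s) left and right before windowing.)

The receptive field on the zero-padded input at this output position is [4 6 6 / 7 5 12 / 2 3 10]. Elementwise product with the kernel and sum: 4·2 + 6·1 + 6·2 + 7·2 + 5·-1 + 12·-1 + 2·3.

29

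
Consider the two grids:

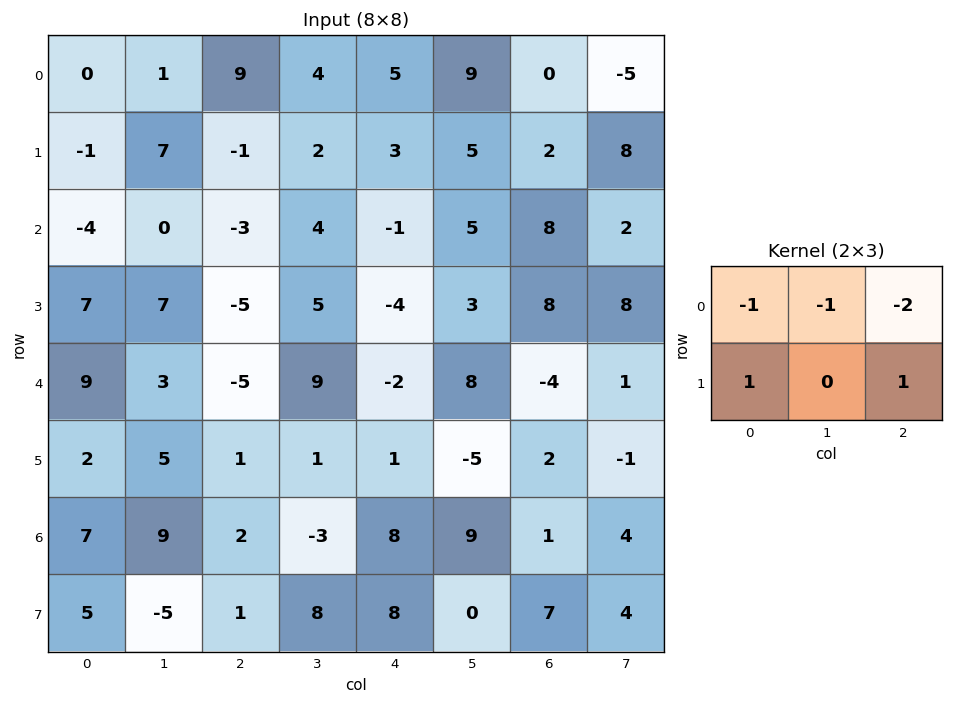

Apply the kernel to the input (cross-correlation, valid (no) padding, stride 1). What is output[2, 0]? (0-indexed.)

The receptive field on the input at this output position is [-4 0 -3 / 7 7 -5]. Elementwise product with the kernel and sum: -4·-1 + 0·-1 + -3·-2 + 7·1 + -5·1.

12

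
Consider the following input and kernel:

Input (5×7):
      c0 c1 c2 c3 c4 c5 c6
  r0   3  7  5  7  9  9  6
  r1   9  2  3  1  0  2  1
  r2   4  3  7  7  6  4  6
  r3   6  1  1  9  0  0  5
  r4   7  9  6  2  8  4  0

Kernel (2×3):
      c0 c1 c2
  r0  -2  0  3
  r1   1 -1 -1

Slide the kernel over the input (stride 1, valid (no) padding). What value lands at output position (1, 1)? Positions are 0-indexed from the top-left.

The receptive field on the input at this output position is [2 3 1 / 3 7 7]. Elementwise product with the kernel and sum: 2·-2 + 1·3 + 3·1 + 7·-1 + 7·-1.

-12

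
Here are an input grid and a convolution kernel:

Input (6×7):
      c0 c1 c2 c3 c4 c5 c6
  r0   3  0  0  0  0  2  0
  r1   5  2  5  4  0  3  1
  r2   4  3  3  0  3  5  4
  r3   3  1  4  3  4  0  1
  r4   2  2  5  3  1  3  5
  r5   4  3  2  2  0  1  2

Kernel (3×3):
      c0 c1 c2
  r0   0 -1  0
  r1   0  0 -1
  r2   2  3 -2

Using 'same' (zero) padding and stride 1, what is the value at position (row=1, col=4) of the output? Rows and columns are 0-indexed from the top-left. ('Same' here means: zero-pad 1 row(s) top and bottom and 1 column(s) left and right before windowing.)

The receptive field on the zero-padded input at this output position is [0 0 2 / 4 0 3 / 0 3 5]. Elementwise product with the kernel and sum: 0·-1 + 3·-1 + 0·2 + 3·3 + 5·-2.

-4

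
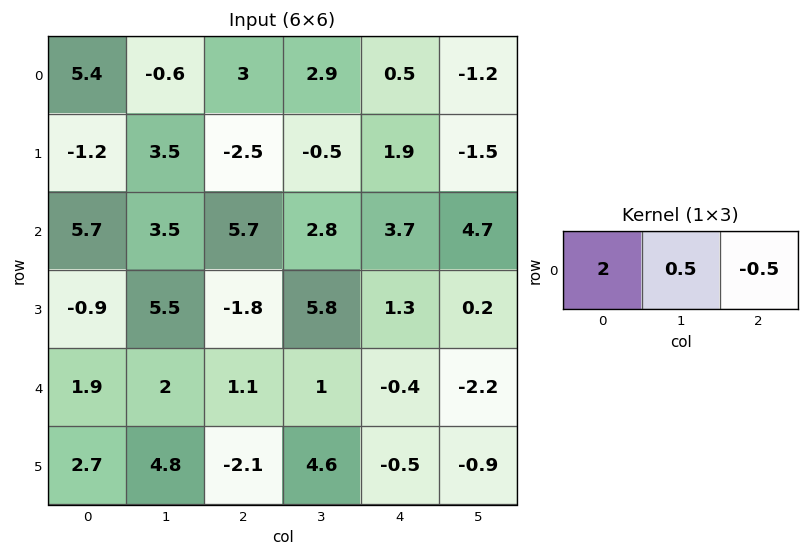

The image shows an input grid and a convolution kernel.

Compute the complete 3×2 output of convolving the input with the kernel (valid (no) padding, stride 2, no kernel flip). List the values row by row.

9 7.2
10.3 10.95
4.25 2.9

Output[0,0]: The receptive field on the input at this output position is [5.4 -0.6 3]. Elementwise product with the kernel and sum: 5.4·2 + -0.6·0.5 + 3·-0.5.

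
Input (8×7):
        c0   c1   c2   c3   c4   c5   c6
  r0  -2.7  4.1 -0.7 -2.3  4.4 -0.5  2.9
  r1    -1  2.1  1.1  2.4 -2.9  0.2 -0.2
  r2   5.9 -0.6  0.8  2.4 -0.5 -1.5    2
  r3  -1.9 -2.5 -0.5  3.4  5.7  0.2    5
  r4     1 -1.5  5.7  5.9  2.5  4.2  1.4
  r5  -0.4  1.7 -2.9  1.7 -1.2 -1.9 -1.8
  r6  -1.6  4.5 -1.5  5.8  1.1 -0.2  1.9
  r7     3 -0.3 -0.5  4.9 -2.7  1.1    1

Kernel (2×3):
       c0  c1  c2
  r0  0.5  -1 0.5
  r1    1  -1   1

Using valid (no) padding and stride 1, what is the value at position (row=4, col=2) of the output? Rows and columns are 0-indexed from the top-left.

The receptive field on the input at this output position is [5.7 5.9 2.5 / -2.9 1.7 -1.2]. Elementwise product with the kernel and sum: 5.7·0.5 + 5.9·-1 + 2.5·0.5 + -2.9·1 + 1.7·-1 + -1.2·1.

-7.6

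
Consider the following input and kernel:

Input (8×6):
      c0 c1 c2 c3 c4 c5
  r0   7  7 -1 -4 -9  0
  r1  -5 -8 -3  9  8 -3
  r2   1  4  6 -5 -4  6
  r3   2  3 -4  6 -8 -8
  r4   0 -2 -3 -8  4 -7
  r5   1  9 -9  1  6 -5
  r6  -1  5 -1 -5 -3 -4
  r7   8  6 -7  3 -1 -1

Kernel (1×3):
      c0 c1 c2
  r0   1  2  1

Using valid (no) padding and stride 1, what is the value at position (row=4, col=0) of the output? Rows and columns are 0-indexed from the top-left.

-7

The receptive field on the input at this output position is [0 -2 -3]. Elementwise product with the kernel and sum: 0·1 + -2·2 + -3·1.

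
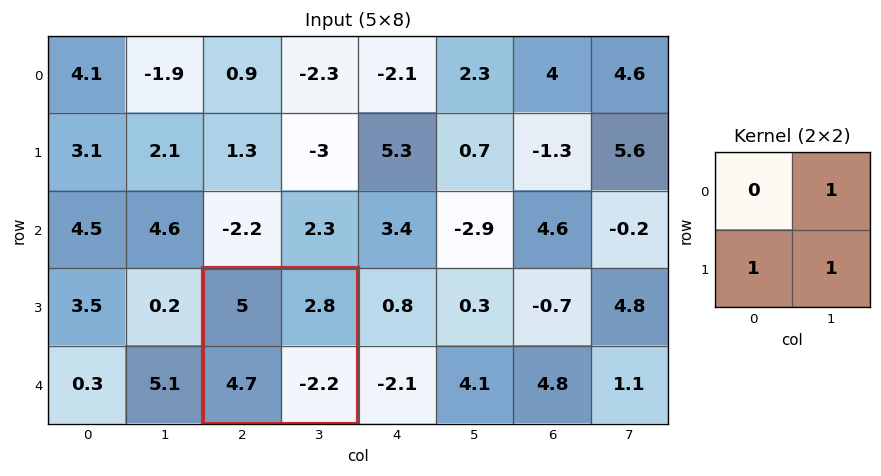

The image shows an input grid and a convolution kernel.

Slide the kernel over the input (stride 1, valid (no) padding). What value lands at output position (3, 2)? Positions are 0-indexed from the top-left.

5.3

The receptive field on the input at this output position is [5 2.8 / 4.7 -2.2]. Elementwise product with the kernel and sum: 2.8·1 + 4.7·1 + -2.2·1.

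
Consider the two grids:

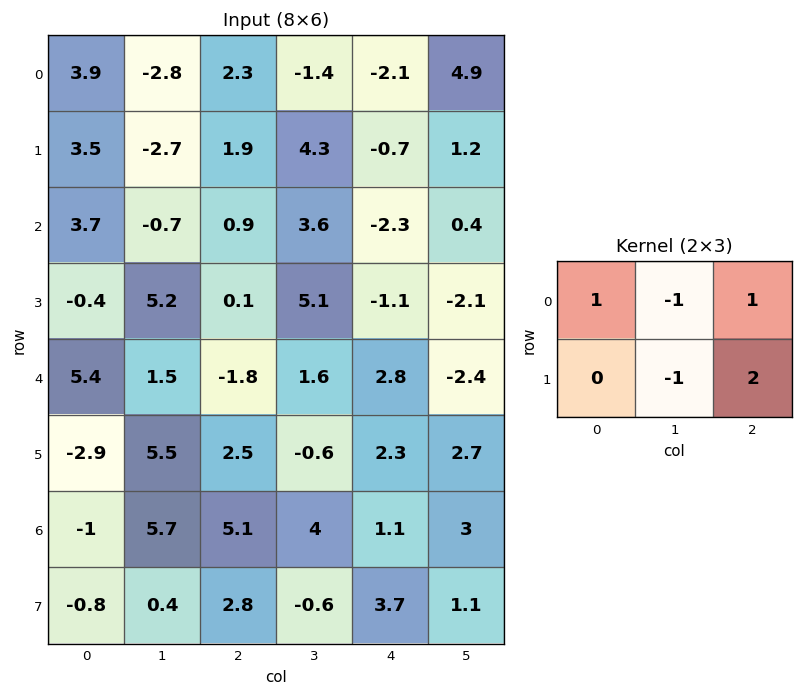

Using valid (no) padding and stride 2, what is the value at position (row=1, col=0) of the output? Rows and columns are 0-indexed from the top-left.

The receptive field on the input at this output position is [3.7 -0.7 0.9 / -0.4 5.2 0.1]. Elementwise product with the kernel and sum: 3.7·1 + -0.7·-1 + 0.9·1 + 5.2·-1 + 0.1·2.

0.3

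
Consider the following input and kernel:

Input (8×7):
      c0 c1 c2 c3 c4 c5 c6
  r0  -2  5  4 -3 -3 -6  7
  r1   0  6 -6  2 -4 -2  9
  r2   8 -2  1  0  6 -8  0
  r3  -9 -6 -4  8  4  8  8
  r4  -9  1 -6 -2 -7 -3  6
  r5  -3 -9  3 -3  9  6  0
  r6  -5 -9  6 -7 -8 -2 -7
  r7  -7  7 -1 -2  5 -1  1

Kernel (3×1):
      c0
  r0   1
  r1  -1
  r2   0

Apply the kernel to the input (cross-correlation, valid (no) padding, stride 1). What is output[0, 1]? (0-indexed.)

-1

The receptive field on the input at this output position is [5 / 6 / -2]. Elementwise product with the kernel and sum: 5·1 + 6·-1.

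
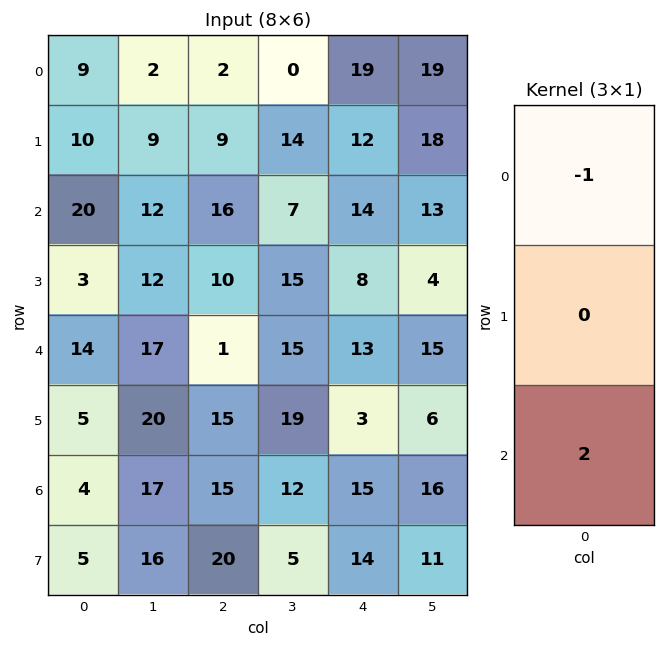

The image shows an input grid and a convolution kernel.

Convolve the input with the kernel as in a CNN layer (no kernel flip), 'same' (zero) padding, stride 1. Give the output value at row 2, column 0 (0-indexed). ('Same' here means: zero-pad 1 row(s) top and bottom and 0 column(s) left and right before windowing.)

-4

The receptive field on the zero-padded input at this output position is [10 / 20 / 3]. Elementwise product with the kernel and sum: 10·-1 + 3·2.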